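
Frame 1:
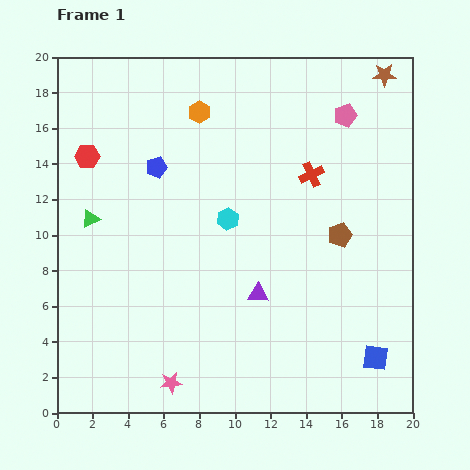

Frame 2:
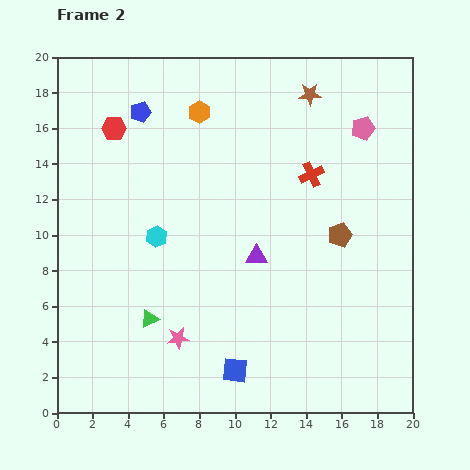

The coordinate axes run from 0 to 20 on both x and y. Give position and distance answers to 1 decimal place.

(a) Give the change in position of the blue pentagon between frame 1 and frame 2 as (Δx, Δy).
(-0.9, 3.1)

The blue pentagon was at (5.6, 13.8) in frame 1 and (4.7, 16.9) in frame 2.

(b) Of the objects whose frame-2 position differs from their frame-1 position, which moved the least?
the pink pentagon

(moved 1.2)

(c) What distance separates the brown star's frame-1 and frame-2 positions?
4.3

The brown star moved from (18.4, 19.0) to (14.2, 17.9), a distance of √(4.2² + 1.1²) ≈ 4.3.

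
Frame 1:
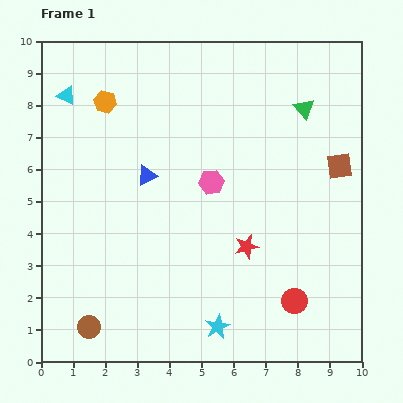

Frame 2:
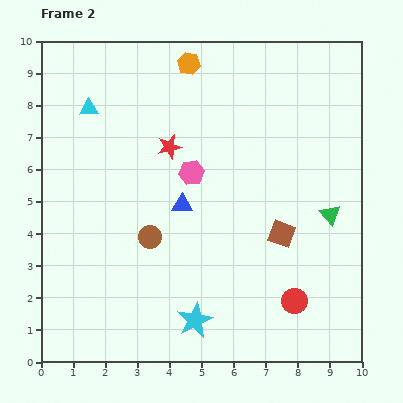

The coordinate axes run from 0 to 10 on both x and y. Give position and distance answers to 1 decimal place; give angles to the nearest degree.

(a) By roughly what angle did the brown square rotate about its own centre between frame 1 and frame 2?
28° clockwise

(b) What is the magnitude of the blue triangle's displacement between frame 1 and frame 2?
1.4

The blue triangle moved from (3.3, 5.8) to (4.4, 4.9), a distance of √(1.1² + 0.9²) ≈ 1.4.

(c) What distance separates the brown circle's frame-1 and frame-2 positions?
3.4

The brown circle moved from (1.5, 1.1) to (3.4, 3.9), a distance of √(1.9² + 2.8²) ≈ 3.4.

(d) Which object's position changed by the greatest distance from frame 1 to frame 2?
the red star

(moved 3.9; next 3.4)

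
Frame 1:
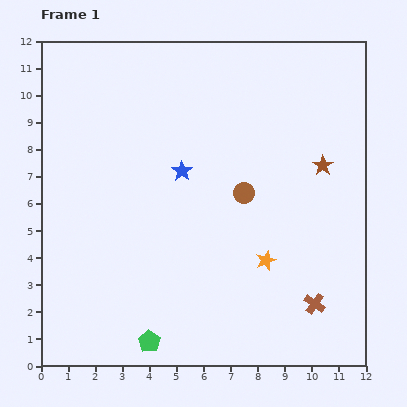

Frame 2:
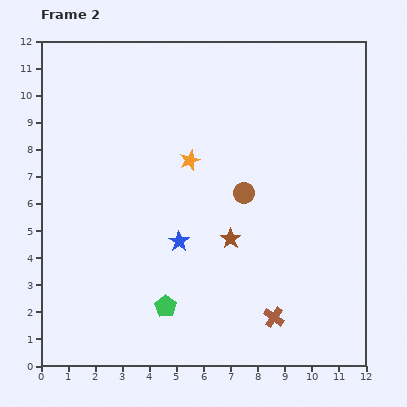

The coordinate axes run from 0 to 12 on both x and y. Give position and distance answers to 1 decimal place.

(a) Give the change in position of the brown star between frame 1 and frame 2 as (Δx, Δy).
(-3.4, -2.7)

The brown star was at (10.4, 7.4) in frame 1 and (7.0, 4.7) in frame 2.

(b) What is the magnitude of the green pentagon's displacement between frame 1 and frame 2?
1.4

The green pentagon moved from (4.0, 0.9) to (4.6, 2.2), a distance of √(0.6² + 1.3²) ≈ 1.4.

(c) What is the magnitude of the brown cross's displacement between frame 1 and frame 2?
1.6

The brown cross moved from (10.1, 2.3) to (8.6, 1.8), a distance of √(1.5² + 0.5²) ≈ 1.6.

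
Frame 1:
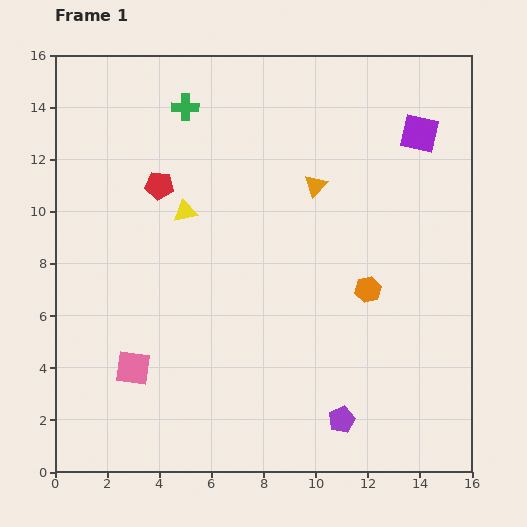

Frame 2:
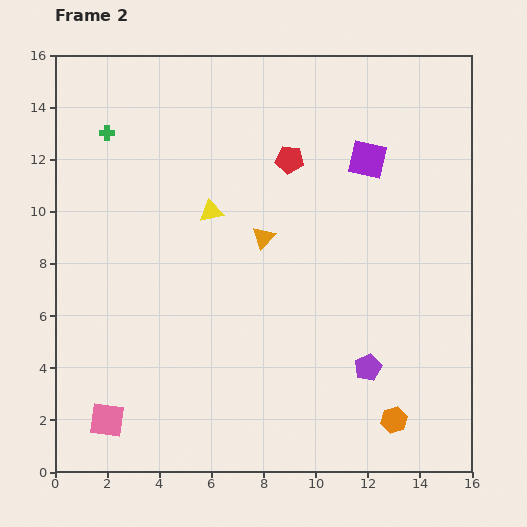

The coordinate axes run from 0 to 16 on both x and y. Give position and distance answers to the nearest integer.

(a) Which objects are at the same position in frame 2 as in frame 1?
none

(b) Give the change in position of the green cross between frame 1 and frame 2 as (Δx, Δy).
(-3, -1)

The green cross was at (5, 14) in frame 1 and (2, 13) in frame 2.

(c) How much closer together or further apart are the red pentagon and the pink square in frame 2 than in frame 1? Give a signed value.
+5

Distance in frame 1: 7. Distance in frame 2: 12.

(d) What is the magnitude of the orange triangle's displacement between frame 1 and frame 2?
3

The orange triangle moved from (10, 11) to (8, 9), a distance of √(2² + 2²) ≈ 3.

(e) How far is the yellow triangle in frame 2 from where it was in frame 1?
1

The yellow triangle moved from (5, 10) to (6, 10), a distance of √(1² + 0²) ≈ 1.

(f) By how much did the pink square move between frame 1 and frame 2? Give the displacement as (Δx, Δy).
(-1, -2)

The pink square was at (3, 4) in frame 1 and (2, 2) in frame 2.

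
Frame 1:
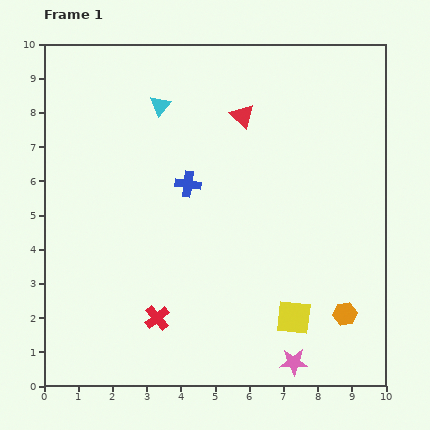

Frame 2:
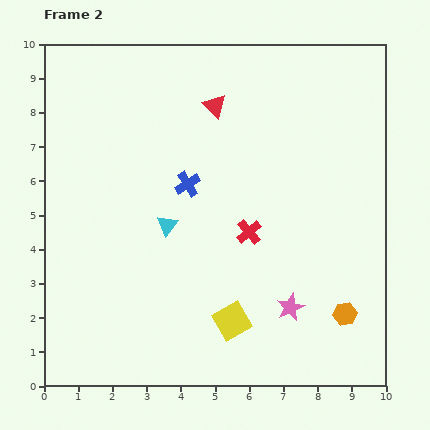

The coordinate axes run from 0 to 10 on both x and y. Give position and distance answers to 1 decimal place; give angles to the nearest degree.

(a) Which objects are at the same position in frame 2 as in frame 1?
the orange hexagon, the blue cross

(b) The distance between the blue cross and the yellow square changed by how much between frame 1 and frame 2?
-0.8

Distance in frame 1: 5.0. Distance in frame 2: 4.2.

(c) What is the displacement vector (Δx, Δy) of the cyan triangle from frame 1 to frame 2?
(0.2, -3.5)

The cyan triangle was at (3.4, 8.2) in frame 1 and (3.6, 4.7) in frame 2.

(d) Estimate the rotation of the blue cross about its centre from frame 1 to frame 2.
39° counter-clockwise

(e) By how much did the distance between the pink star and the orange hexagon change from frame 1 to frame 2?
-0.5

Distance in frame 1: 2.1. Distance in frame 2: 1.6.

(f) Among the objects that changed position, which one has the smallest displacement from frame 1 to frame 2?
the red triangle

(moved 0.9)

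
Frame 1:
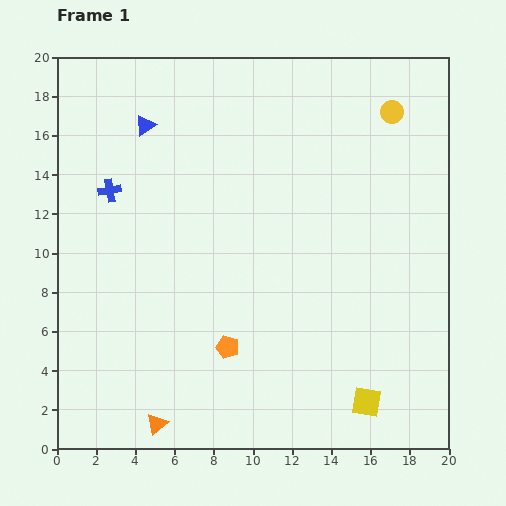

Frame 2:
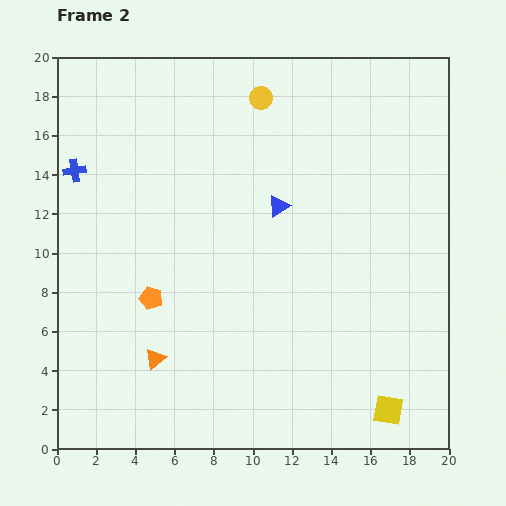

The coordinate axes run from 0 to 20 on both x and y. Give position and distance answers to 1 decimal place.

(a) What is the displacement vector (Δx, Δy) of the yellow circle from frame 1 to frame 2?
(-6.7, 0.7)

The yellow circle was at (17.1, 17.2) in frame 1 and (10.4, 17.9) in frame 2.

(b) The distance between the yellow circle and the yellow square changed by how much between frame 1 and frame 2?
+2.3

Distance in frame 1: 14.9. Distance in frame 2: 17.2.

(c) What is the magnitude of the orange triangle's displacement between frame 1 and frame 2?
3.3

The orange triangle moved from (5.1, 1.3) to (5.0, 4.6), a distance of √(0.1² + 3.3²) ≈ 3.3.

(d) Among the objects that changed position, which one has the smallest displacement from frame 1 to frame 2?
the yellow square

(moved 1.2)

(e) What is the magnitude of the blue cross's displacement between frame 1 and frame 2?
2.1

The blue cross moved from (2.7, 13.2) to (0.9, 14.2), a distance of √(1.8² + 1.0²) ≈ 2.1.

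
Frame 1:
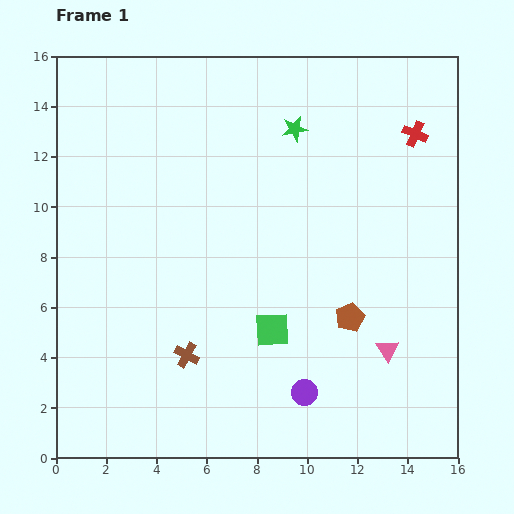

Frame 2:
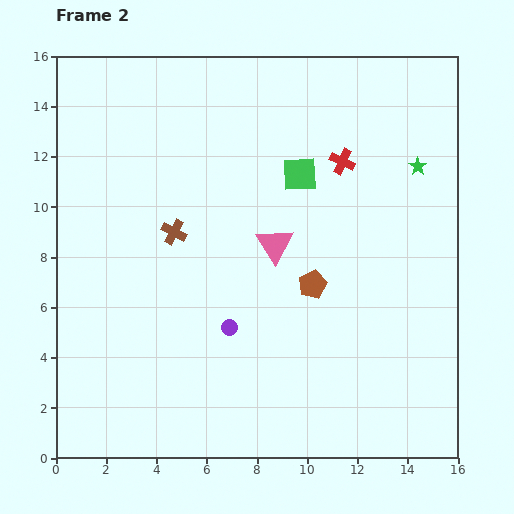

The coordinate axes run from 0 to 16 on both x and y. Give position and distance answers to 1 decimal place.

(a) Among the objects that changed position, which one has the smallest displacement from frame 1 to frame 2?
the brown pentagon

(moved 2.0)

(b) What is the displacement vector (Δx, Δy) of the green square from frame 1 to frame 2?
(1.1, 6.2)

The green square was at (8.6, 5.1) in frame 1 and (9.7, 11.3) in frame 2.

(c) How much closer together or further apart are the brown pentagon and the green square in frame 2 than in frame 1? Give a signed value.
+1.3

Distance in frame 1: 3.1. Distance in frame 2: 4.4.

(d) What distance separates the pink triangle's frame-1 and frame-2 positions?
6.2

The pink triangle moved from (13.2, 4.3) to (8.7, 8.5), a distance of √(4.5² + 4.2²) ≈ 6.2.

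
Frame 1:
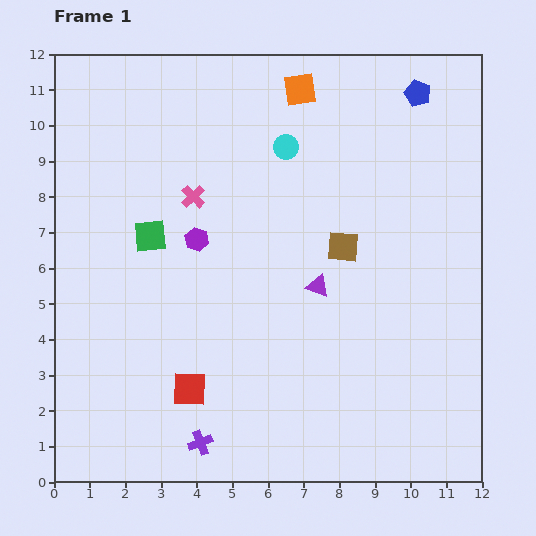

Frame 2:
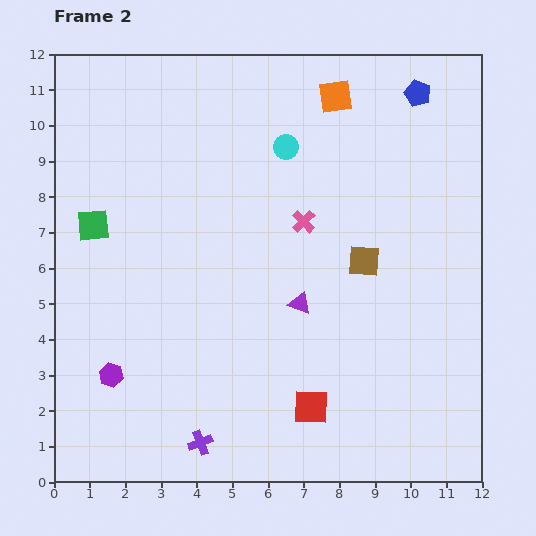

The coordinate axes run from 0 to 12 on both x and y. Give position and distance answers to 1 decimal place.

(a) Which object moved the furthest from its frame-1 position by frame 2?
the purple hexagon

(moved 4.5; next 3.4)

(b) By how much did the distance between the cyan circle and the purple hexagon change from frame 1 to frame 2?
+4.5

Distance in frame 1: 3.6. Distance in frame 2: 8.1.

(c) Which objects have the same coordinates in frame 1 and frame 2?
the blue pentagon, the cyan circle, the purple cross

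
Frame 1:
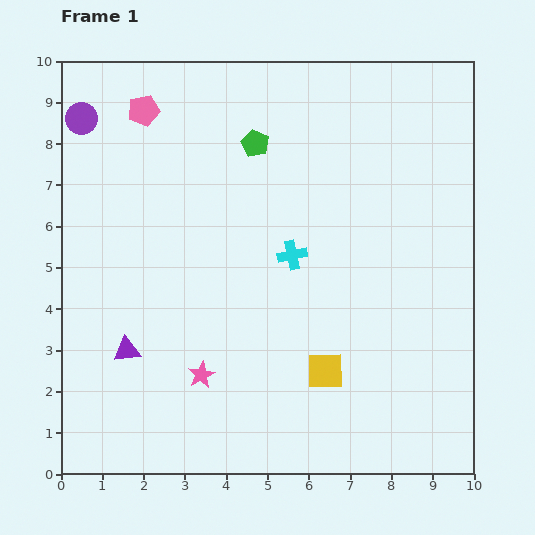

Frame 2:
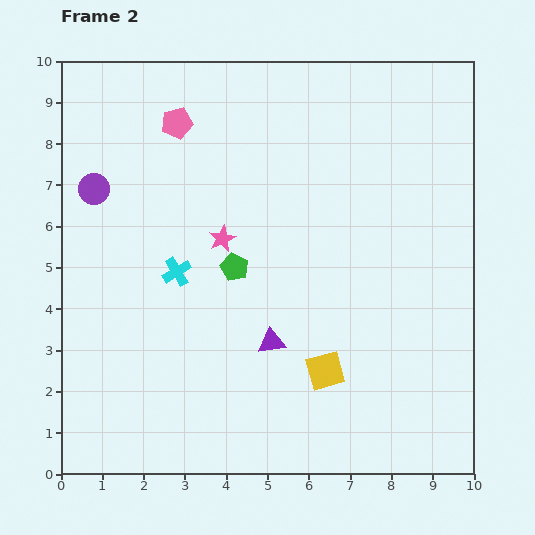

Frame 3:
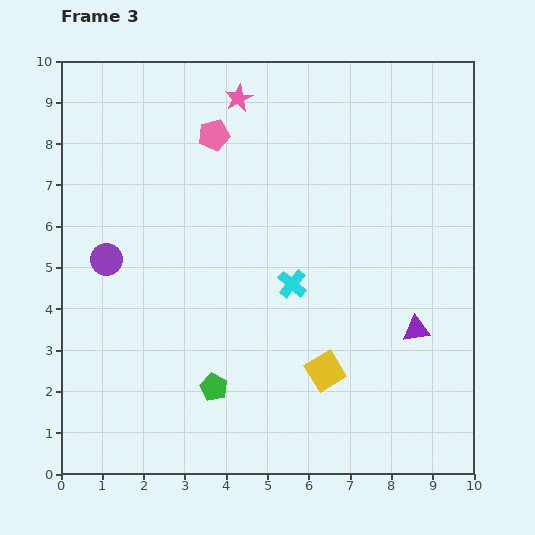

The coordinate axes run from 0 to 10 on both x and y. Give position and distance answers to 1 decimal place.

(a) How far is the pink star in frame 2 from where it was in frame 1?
3.3

The pink star moved from (3.4, 2.4) to (3.9, 5.7), a distance of √(0.5² + 3.3²) ≈ 3.3.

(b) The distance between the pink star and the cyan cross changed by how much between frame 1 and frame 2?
-2.2

Distance in frame 1: 3.6. Distance in frame 2: 1.4.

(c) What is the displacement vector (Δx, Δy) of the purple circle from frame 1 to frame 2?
(0.3, -1.7)

The purple circle was at (0.5, 8.6) in frame 1 and (0.8, 6.9) in frame 2.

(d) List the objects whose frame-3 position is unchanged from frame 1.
the yellow square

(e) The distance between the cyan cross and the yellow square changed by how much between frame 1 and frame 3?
-0.7

Distance in frame 1: 2.9. Distance in frame 3: 2.2.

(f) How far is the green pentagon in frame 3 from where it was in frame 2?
2.9

The green pentagon moved from (4.2, 5.0) to (3.7, 2.1), a distance of √(0.5² + 2.9²) ≈ 2.9.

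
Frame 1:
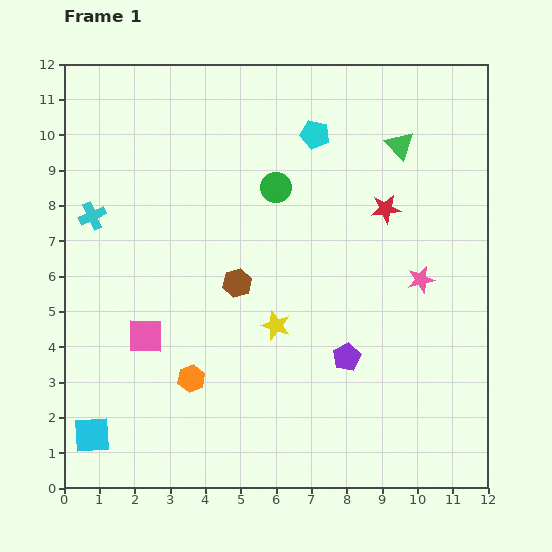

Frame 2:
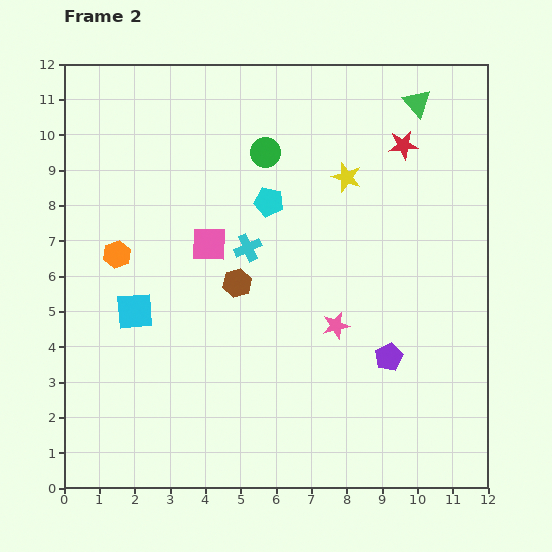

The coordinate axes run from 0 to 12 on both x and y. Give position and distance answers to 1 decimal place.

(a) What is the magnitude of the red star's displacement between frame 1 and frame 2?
1.9

The red star moved from (9.1, 7.9) to (9.6, 9.7), a distance of √(0.5² + 1.8²) ≈ 1.9.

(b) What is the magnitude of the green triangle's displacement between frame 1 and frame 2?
1.3

The green triangle moved from (9.5, 9.7) to (10.0, 10.9), a distance of √(0.5² + 1.2²) ≈ 1.3.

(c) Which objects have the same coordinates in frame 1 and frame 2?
the brown hexagon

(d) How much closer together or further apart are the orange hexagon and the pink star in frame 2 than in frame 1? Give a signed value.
-0.6

Distance in frame 1: 7.1. Distance in frame 2: 6.5.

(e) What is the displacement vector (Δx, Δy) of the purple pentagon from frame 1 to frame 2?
(1.2, 0.0)

The purple pentagon was at (8.0, 3.7) in frame 1 and (9.2, 3.7) in frame 2.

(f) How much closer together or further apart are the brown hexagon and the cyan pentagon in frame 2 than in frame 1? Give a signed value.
-2.2

Distance in frame 1: 4.7. Distance in frame 2: 2.5.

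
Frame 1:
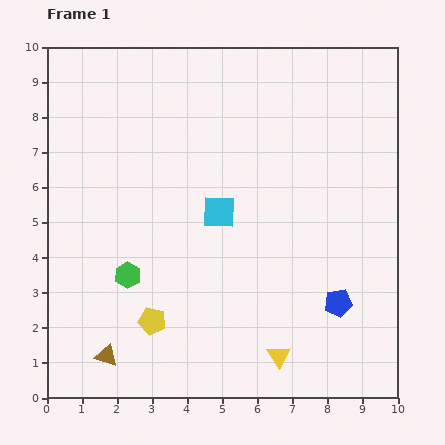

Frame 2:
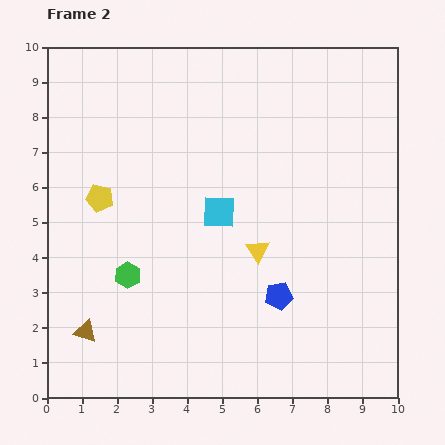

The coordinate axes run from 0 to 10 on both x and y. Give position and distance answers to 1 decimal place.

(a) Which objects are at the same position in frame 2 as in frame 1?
the cyan square, the green hexagon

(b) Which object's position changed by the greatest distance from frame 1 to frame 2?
the yellow pentagon

(moved 3.8; next 3.1)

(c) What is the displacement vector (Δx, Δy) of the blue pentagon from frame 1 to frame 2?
(-1.7, 0.2)

The blue pentagon was at (8.3, 2.7) in frame 1 and (6.6, 2.9) in frame 2.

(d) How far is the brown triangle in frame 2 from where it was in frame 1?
0.9

The brown triangle moved from (1.7, 1.2) to (1.1, 1.9), a distance of √(0.6² + 0.7²) ≈ 0.9.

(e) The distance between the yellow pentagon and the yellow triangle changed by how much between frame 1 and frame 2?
+1.0

Distance in frame 1: 3.7. Distance in frame 2: 4.7.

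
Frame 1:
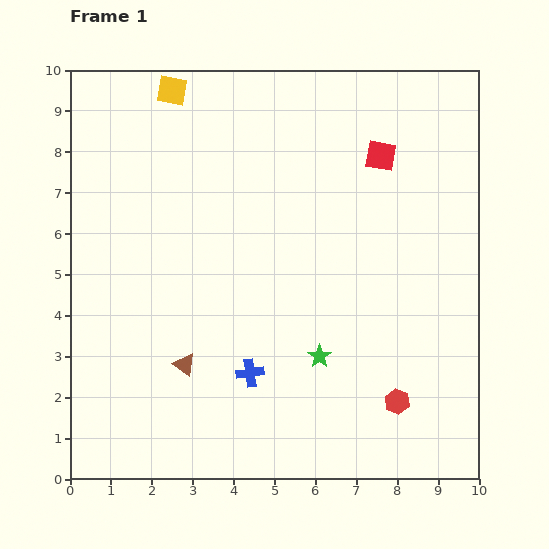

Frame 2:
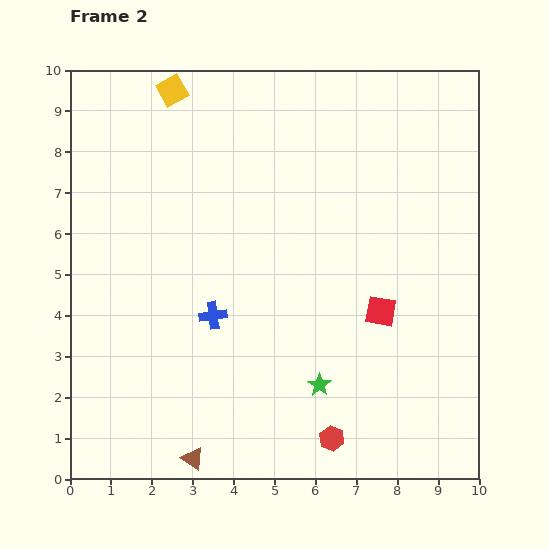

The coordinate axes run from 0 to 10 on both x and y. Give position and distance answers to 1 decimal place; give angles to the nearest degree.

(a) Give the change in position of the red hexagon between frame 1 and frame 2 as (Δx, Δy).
(-1.6, -0.9)

The red hexagon was at (8.0, 1.9) in frame 1 and (6.4, 1.0) in frame 2.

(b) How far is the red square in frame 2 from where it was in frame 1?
3.8

The red square moved from (7.6, 7.9) to (7.6, 4.1), a distance of √(0.0² + 3.8²) ≈ 3.8.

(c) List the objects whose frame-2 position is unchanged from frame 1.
the yellow square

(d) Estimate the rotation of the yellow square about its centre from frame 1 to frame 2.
40° counter-clockwise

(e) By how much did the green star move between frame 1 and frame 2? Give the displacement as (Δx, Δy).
(0.0, -0.7)

The green star was at (6.1, 3.0) in frame 1 and (6.1, 2.3) in frame 2.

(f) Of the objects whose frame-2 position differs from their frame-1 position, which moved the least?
the green star

(moved 0.7)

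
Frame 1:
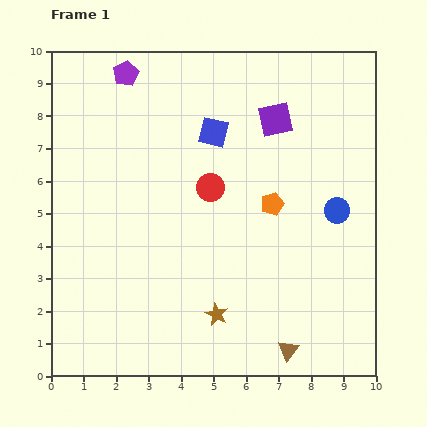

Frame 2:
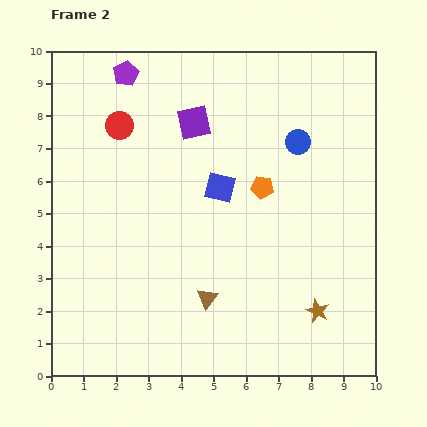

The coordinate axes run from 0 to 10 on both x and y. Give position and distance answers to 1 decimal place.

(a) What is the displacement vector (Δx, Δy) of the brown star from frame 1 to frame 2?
(3.1, 0.1)

The brown star was at (5.1, 1.9) in frame 1 and (8.2, 2.0) in frame 2.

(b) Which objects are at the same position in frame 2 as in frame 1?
the purple pentagon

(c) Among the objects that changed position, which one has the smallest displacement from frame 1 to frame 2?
the orange pentagon

(moved 0.6)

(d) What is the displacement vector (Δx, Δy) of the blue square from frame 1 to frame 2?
(0.2, -1.7)

The blue square was at (5.0, 7.5) in frame 1 and (5.2, 5.8) in frame 2.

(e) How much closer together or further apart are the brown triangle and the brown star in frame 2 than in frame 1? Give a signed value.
+0.9

Distance in frame 1: 2.5. Distance in frame 2: 3.4.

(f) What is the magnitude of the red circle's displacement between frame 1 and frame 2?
3.4

The red circle moved from (4.9, 5.8) to (2.1, 7.7), a distance of √(2.8² + 1.9²) ≈ 3.4.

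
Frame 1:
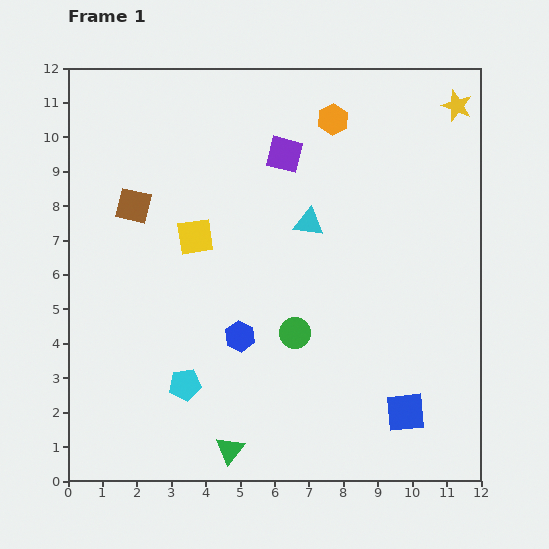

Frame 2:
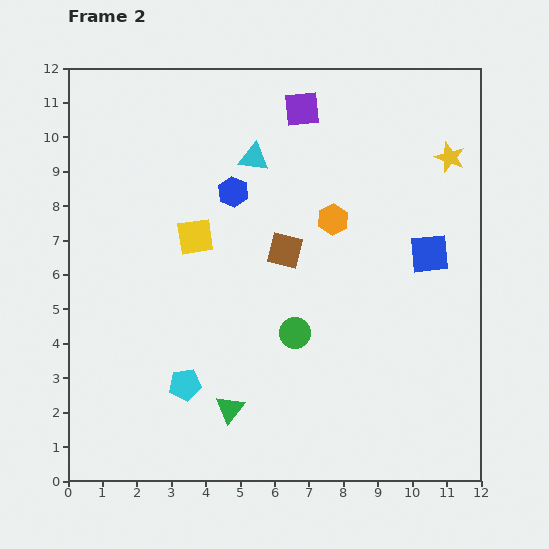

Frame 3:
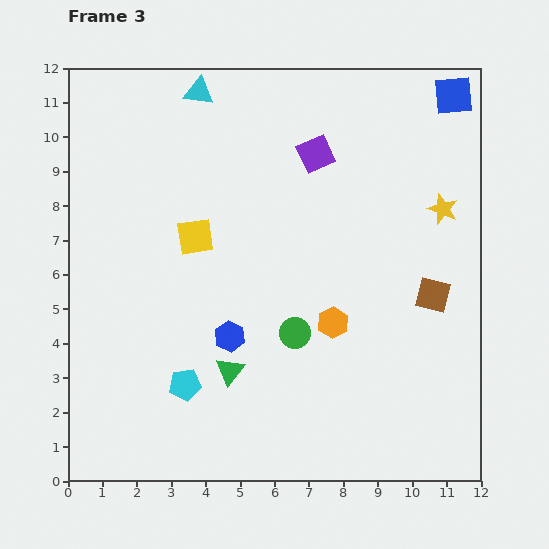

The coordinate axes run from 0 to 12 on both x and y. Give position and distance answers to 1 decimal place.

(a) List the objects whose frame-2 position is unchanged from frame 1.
the green circle, the yellow square, the cyan pentagon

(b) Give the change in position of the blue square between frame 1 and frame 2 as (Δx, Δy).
(0.7, 4.6)

The blue square was at (9.8, 2.0) in frame 1 and (10.5, 6.6) in frame 2.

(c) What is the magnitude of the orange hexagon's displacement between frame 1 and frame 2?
2.9

The orange hexagon moved from (7.7, 10.5) to (7.7, 7.6), a distance of √(0.0² + 2.9²) ≈ 2.9.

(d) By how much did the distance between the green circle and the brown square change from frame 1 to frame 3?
-1.9

Distance in frame 1: 6.0. Distance in frame 3: 4.1.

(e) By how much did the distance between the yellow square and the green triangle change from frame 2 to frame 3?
-1.1

Distance in frame 2: 5.1. Distance in frame 3: 4.0.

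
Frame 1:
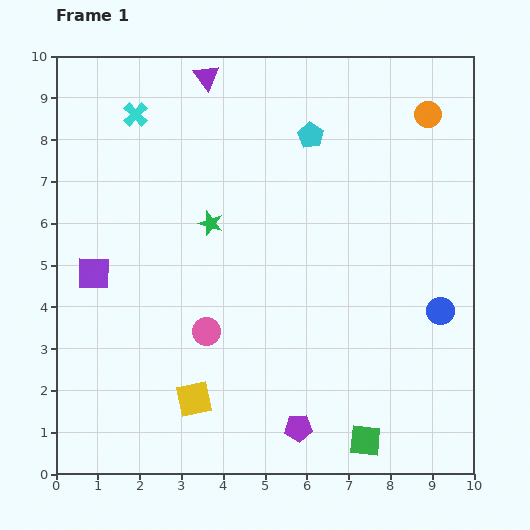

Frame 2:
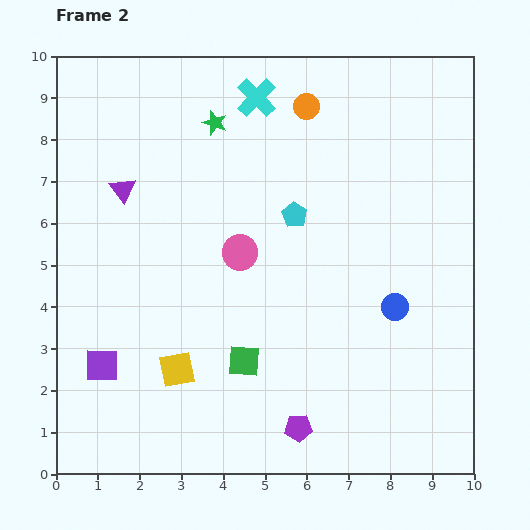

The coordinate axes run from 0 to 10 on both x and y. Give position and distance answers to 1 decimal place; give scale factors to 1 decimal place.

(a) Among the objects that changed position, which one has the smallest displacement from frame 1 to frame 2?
the yellow square

(moved 0.8)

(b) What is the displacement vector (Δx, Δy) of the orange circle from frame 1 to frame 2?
(-2.9, 0.2)

The orange circle was at (8.9, 8.6) in frame 1 and (6.0, 8.8) in frame 2.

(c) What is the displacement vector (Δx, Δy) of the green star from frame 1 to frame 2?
(0.1, 2.4)

The green star was at (3.7, 6.0) in frame 1 and (3.8, 8.4) in frame 2.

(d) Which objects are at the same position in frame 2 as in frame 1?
the purple pentagon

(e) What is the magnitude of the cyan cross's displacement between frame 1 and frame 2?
2.9

The cyan cross moved from (1.9, 8.6) to (4.8, 9.0), a distance of √(2.9² + 0.4²) ≈ 2.9.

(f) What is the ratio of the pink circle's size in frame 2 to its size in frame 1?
1.3×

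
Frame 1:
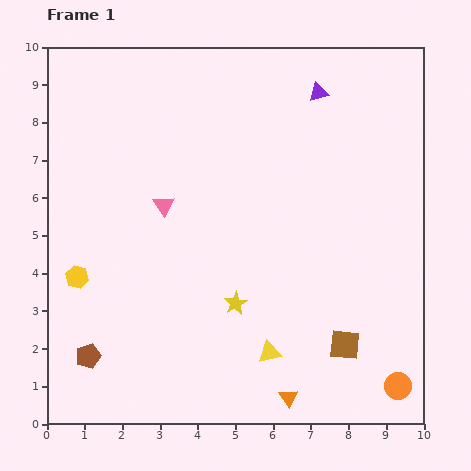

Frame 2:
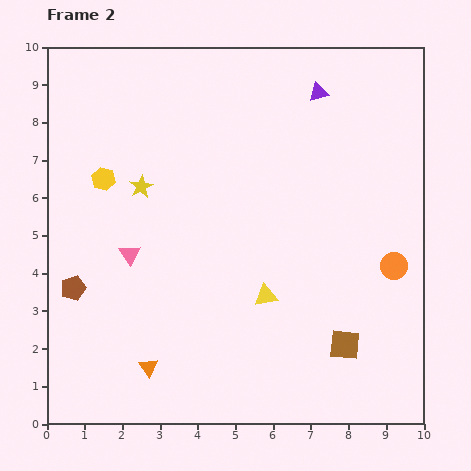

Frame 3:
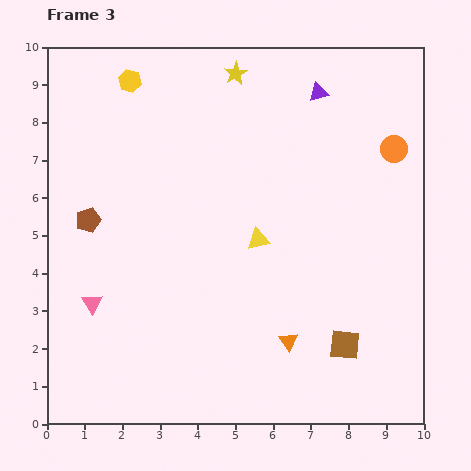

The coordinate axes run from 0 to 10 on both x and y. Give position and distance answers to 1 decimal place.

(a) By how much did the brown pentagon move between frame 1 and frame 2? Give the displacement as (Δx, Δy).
(-0.4, 1.8)

The brown pentagon was at (1.1, 1.8) in frame 1 and (0.7, 3.6) in frame 2.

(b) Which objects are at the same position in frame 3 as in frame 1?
the brown square, the purple triangle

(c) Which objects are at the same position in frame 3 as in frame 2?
the brown square, the purple triangle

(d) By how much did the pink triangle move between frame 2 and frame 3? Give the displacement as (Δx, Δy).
(-1.0, -1.3)

The pink triangle was at (2.2, 4.5) in frame 2 and (1.2, 3.2) in frame 3.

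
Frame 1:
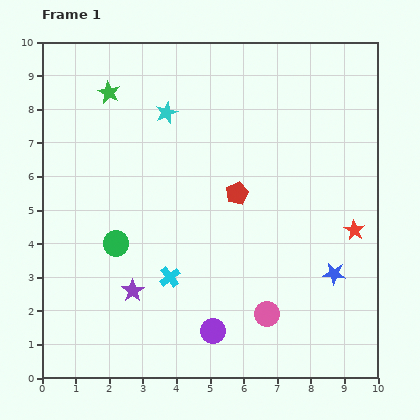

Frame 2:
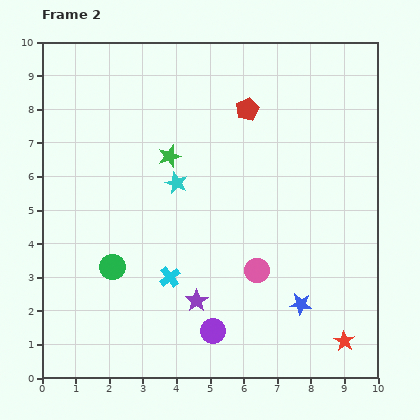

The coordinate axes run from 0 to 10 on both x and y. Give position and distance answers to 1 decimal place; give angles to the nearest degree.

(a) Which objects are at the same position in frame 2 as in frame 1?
the purple circle, the cyan cross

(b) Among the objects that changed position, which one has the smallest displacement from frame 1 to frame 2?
the green circle

(moved 0.7)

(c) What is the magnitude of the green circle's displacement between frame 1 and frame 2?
0.7

The green circle moved from (2.2, 4.0) to (2.1, 3.3), a distance of √(0.1² + 0.7²) ≈ 0.7.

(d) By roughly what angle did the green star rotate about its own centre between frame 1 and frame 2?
27° clockwise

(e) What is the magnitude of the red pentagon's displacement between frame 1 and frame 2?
2.5

The red pentagon moved from (5.8, 5.5) to (6.1, 8.0), a distance of √(0.3² + 2.5²) ≈ 2.5.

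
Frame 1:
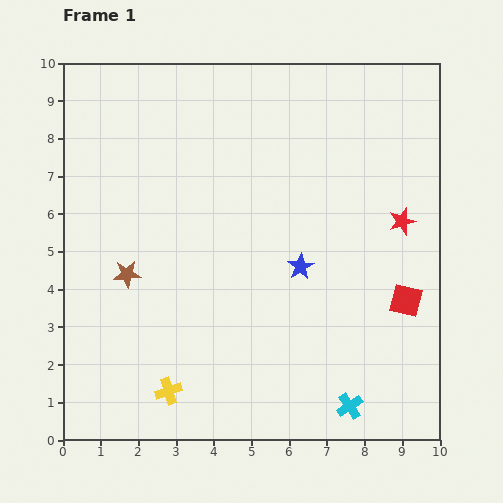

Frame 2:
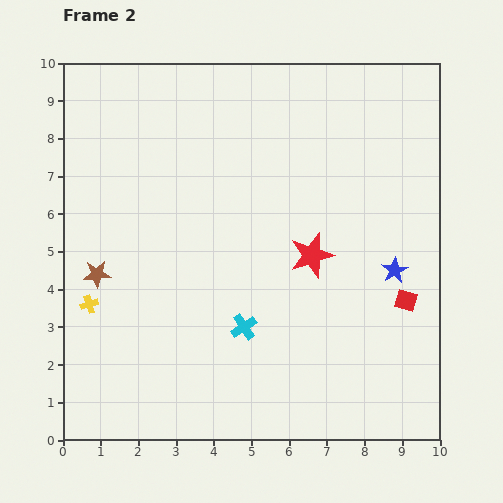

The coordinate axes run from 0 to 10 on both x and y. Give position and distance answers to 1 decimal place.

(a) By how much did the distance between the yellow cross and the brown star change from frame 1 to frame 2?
-2.5

Distance in frame 1: 3.3. Distance in frame 2: 0.8.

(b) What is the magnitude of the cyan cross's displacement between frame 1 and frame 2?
3.5

The cyan cross moved from (7.6, 0.9) to (4.8, 3.0), a distance of √(2.8² + 2.1²) ≈ 3.5.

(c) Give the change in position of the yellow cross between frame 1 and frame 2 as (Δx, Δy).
(-2.1, 2.3)

The yellow cross was at (2.8, 1.3) in frame 1 and (0.7, 3.6) in frame 2.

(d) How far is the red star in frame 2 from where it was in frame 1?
2.6

The red star moved from (9.0, 5.8) to (6.6, 4.9), a distance of √(2.4² + 0.9²) ≈ 2.6.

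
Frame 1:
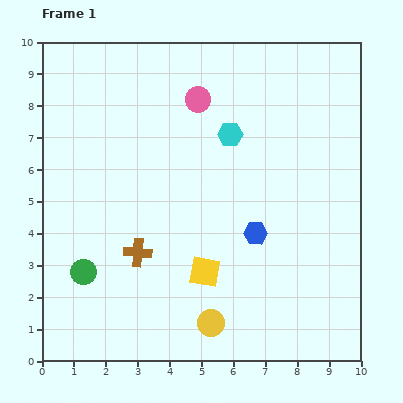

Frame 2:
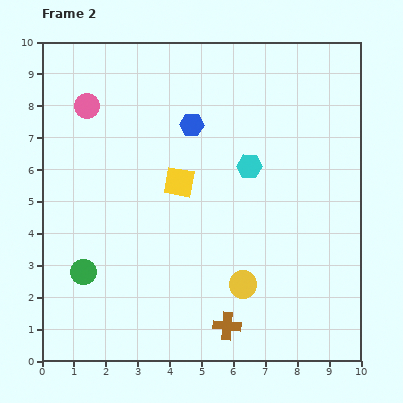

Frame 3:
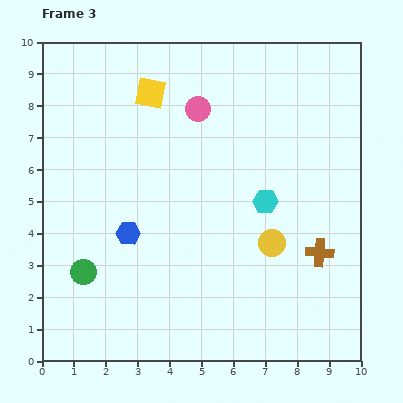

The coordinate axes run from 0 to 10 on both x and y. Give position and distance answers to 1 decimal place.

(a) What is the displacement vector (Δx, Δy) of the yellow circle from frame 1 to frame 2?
(1.0, 1.2)

The yellow circle was at (5.3, 1.2) in frame 1 and (6.3, 2.4) in frame 2.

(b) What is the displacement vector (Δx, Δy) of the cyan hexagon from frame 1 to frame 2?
(0.6, -1.0)

The cyan hexagon was at (5.9, 7.1) in frame 1 and (6.5, 6.1) in frame 2.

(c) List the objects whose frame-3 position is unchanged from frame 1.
the green circle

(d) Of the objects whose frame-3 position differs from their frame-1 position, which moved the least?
the pink circle

(moved 0.3)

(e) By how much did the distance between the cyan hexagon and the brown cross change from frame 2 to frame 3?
-2.7

Distance in frame 2: 5.0. Distance in frame 3: 2.3.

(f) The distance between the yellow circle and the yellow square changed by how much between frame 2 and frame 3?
+2.2

Distance in frame 2: 3.8. Distance in frame 3: 6.0.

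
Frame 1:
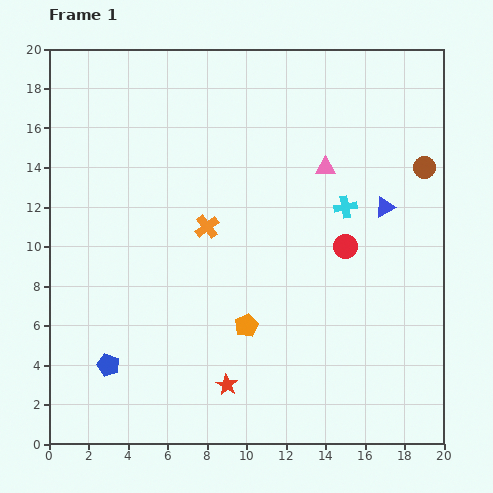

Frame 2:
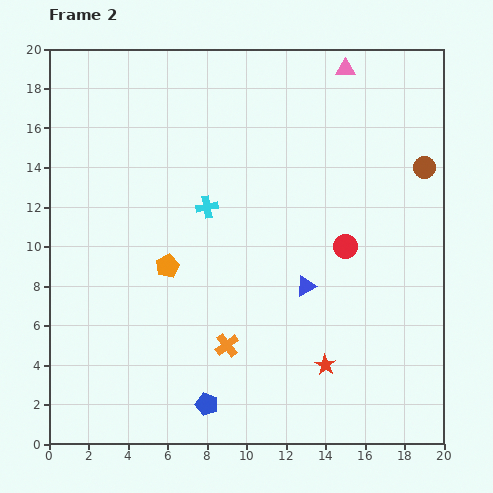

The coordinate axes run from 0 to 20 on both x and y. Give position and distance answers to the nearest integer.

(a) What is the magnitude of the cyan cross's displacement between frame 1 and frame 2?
7

The cyan cross moved from (15, 12) to (8, 12), a distance of √(7² + 0²) ≈ 7.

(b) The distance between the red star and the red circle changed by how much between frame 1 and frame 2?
-3

Distance in frame 1: 9. Distance in frame 2: 6.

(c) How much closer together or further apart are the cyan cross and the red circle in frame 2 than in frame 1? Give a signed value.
+5

Distance in frame 1: 2. Distance in frame 2: 7.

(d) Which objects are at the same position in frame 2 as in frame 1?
the brown circle, the red circle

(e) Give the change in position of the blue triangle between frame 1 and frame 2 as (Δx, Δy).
(-4, -4)

The blue triangle was at (17, 12) in frame 1 and (13, 8) in frame 2.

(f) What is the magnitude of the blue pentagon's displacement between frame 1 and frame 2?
5

The blue pentagon moved from (3, 4) to (8, 2), a distance of √(5² + 2²) ≈ 5.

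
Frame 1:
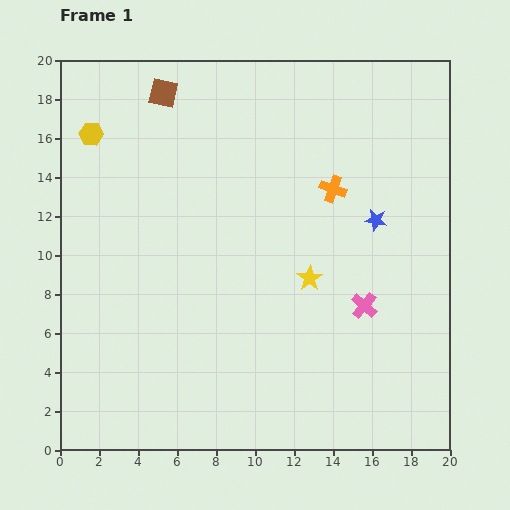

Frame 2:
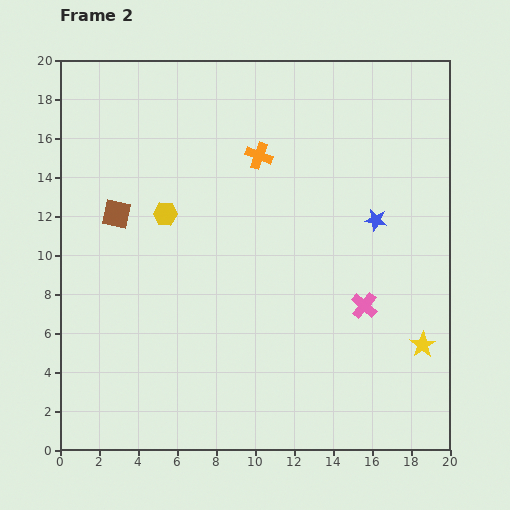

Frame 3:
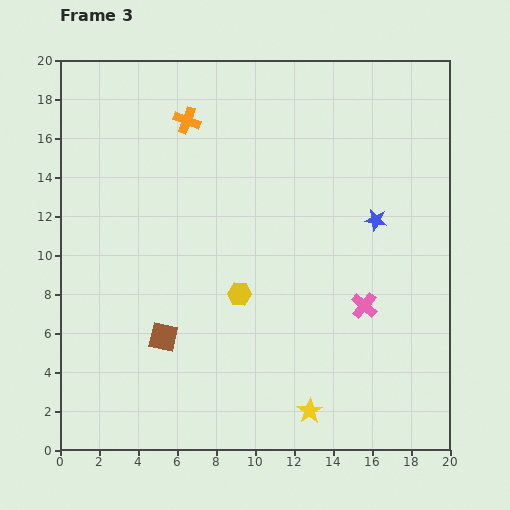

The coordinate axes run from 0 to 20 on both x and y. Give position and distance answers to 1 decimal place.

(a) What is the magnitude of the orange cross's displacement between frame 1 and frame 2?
4.2

The orange cross moved from (14.0, 13.4) to (10.2, 15.1), a distance of √(3.8² + 1.7²) ≈ 4.2.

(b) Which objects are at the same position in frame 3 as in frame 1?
the blue star, the pink cross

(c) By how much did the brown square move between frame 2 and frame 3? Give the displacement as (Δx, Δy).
(2.4, -6.3)

The brown square was at (2.9, 12.1) in frame 2 and (5.3, 5.8) in frame 3.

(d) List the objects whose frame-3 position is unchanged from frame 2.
the blue star, the pink cross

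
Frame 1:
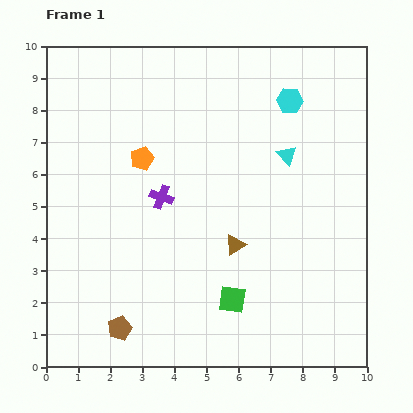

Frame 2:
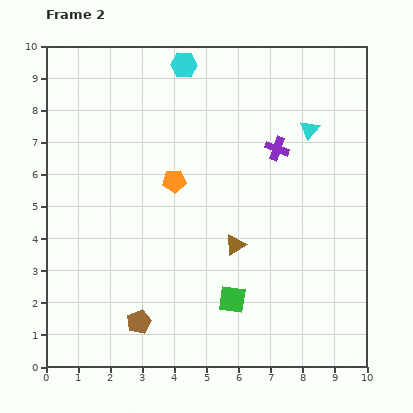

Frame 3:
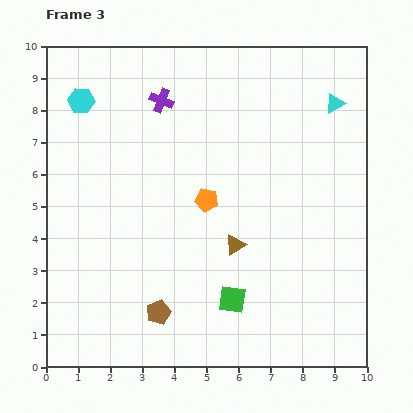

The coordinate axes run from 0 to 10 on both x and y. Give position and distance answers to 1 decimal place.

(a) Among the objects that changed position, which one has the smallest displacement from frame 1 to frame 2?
the brown pentagon

(moved 0.6)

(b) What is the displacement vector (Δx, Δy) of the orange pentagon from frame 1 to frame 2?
(1.0, -0.7)

The orange pentagon was at (3.0, 6.5) in frame 1 and (4.0, 5.8) in frame 2.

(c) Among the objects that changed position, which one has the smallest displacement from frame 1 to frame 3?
the brown pentagon

(moved 1.3)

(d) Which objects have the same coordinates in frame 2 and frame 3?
the brown triangle, the green square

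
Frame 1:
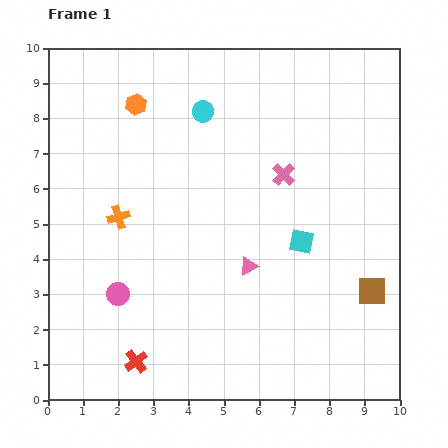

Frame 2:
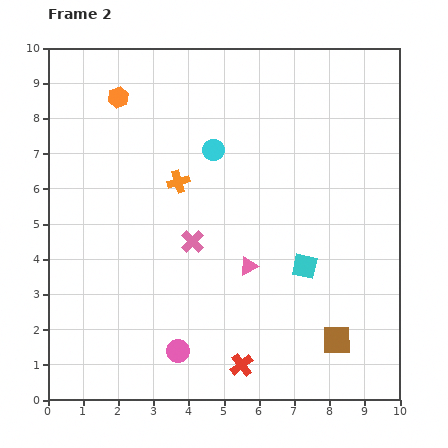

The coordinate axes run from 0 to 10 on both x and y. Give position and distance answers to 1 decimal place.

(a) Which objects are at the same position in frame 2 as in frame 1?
the pink triangle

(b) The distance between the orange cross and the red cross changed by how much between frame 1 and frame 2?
+1.4

Distance in frame 1: 4.1. Distance in frame 2: 5.5.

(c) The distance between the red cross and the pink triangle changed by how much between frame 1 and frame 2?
-1.4

Distance in frame 1: 4.2. Distance in frame 2: 2.8.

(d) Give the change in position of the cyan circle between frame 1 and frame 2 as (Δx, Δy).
(0.3, -1.1)

The cyan circle was at (4.4, 8.2) in frame 1 and (4.7, 7.1) in frame 2.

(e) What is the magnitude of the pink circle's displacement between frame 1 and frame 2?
2.3

The pink circle moved from (2.0, 3.0) to (3.7, 1.4), a distance of √(1.7² + 1.6²) ≈ 2.3.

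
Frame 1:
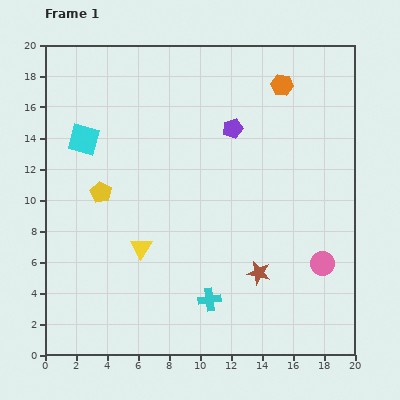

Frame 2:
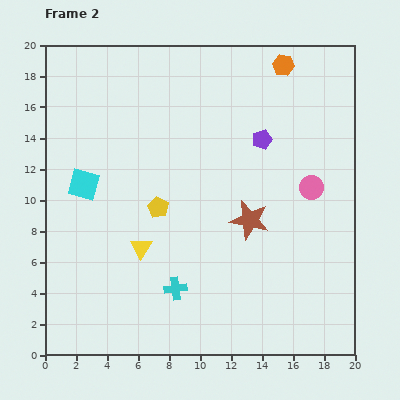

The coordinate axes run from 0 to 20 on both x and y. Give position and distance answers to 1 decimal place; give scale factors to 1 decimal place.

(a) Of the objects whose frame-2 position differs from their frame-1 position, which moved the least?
the orange hexagon

(moved 1.3)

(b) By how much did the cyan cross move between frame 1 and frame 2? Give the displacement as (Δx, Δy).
(-2.2, 0.7)

The cyan cross was at (10.6, 3.6) in frame 1 and (8.4, 4.3) in frame 2.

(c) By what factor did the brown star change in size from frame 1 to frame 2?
1.7×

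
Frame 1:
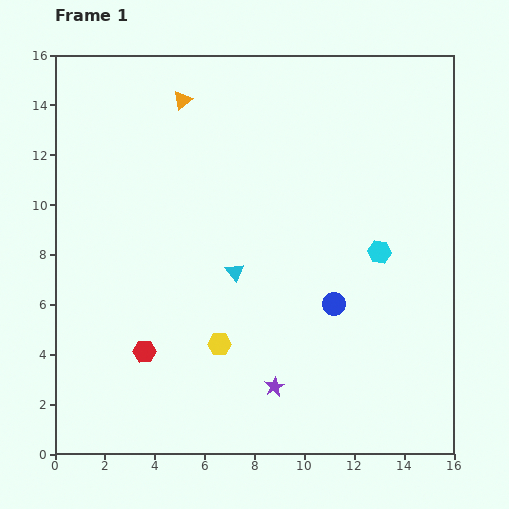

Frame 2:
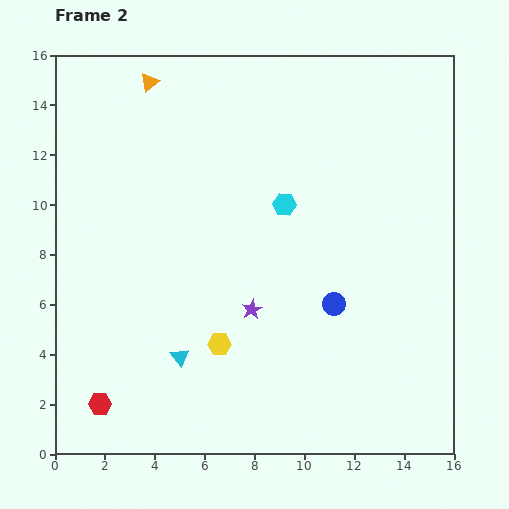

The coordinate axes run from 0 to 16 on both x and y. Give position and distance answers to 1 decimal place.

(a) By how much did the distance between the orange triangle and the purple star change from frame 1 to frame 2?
-2.1

Distance in frame 1: 12.1. Distance in frame 2: 10.0.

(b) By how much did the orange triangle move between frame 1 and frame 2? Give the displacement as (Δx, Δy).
(-1.3, 0.7)

The orange triangle was at (5.1, 14.2) in frame 1 and (3.8, 14.9) in frame 2.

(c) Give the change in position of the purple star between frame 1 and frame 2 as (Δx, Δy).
(-0.9, 3.1)

The purple star was at (8.8, 2.7) in frame 1 and (7.9, 5.8) in frame 2.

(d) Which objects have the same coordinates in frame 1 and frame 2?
the blue circle, the yellow hexagon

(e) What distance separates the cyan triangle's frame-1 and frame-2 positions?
4.0

The cyan triangle moved from (7.2, 7.3) to (5.0, 3.9), a distance of √(2.2² + 3.4²) ≈ 4.0.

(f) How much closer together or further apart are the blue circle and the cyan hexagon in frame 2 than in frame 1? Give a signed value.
+1.7

Distance in frame 1: 2.8. Distance in frame 2: 4.5.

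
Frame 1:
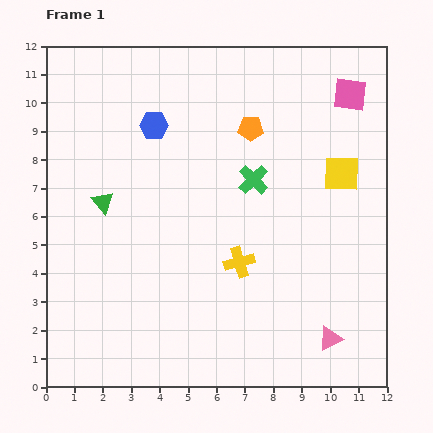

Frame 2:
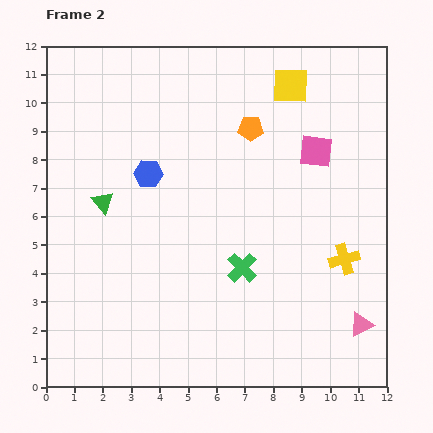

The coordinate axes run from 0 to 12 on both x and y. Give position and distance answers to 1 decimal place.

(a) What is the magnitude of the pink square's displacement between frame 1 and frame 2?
2.3

The pink square moved from (10.7, 10.3) to (9.5, 8.3), a distance of √(1.2² + 2.0²) ≈ 2.3.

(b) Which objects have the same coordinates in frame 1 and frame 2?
the green triangle, the orange pentagon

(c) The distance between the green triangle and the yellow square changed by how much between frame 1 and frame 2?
-0.7

Distance in frame 1: 8.5. Distance in frame 2: 7.8.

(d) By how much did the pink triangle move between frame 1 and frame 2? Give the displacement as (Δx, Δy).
(1.1, 0.5)

The pink triangle was at (10.0, 1.7) in frame 1 and (11.1, 2.2) in frame 2.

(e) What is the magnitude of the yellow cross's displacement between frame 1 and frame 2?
3.7

The yellow cross moved from (6.8, 4.4) to (10.5, 4.5), a distance of √(3.7² + 0.1²) ≈ 3.7.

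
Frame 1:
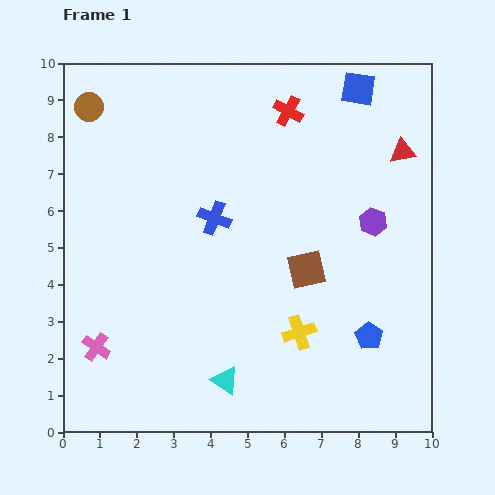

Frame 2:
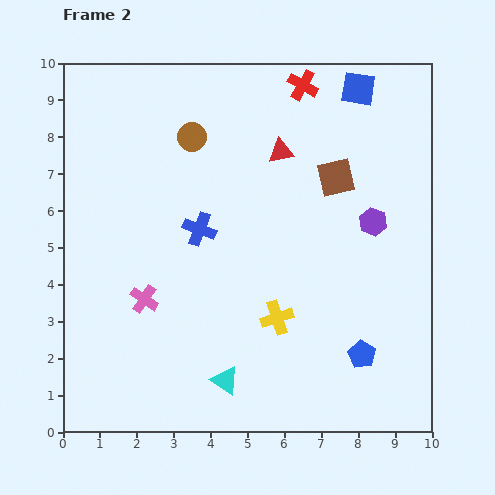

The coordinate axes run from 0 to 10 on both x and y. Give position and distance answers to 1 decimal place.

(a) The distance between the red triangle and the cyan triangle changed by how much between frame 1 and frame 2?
-1.4

Distance in frame 1: 7.8. Distance in frame 2: 6.4.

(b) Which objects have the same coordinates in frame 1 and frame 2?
the purple hexagon, the cyan triangle, the blue square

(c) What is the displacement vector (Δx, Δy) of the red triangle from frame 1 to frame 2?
(-3.3, 0.0)

The red triangle was at (9.2, 7.6) in frame 1 and (5.9, 7.6) in frame 2.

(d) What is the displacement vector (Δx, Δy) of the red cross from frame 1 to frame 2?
(0.4, 0.7)

The red cross was at (6.1, 8.7) in frame 1 and (6.5, 9.4) in frame 2.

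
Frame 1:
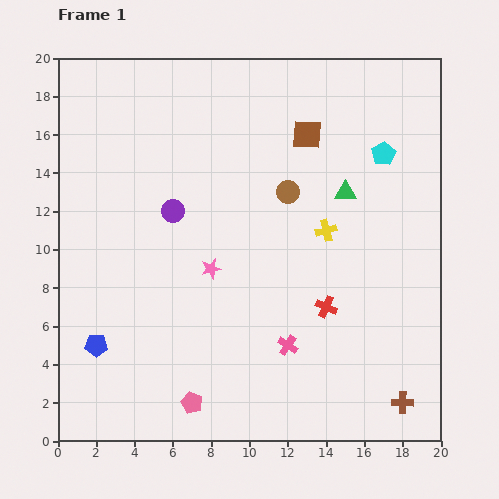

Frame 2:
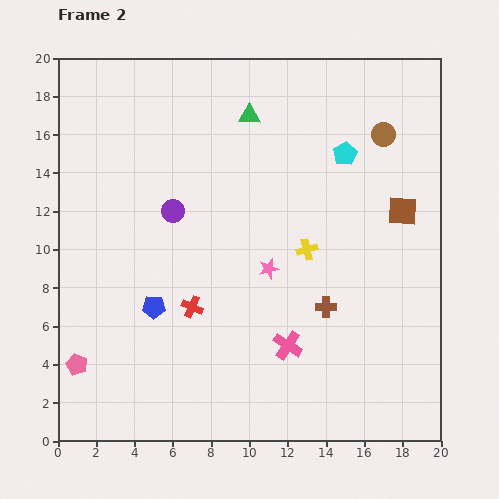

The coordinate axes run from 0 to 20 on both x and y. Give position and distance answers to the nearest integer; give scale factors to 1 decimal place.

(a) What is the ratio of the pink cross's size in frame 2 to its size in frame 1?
1.4×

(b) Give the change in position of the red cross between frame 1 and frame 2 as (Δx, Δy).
(-7, 0)

The red cross was at (14, 7) in frame 1 and (7, 7) in frame 2.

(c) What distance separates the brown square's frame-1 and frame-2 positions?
6

The brown square moved from (13, 16) to (18, 12), a distance of √(5² + 4²) ≈ 6.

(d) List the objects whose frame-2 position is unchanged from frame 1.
the pink cross, the purple circle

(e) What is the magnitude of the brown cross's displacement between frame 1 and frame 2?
6

The brown cross moved from (18, 2) to (14, 7), a distance of √(4² + 5²) ≈ 6.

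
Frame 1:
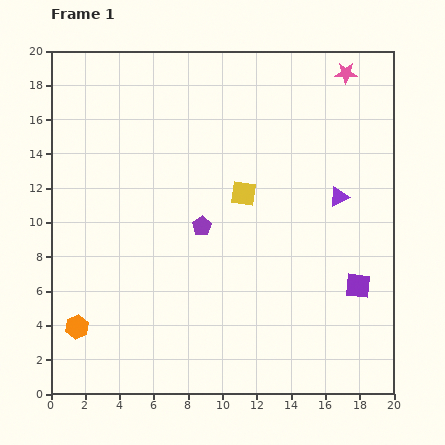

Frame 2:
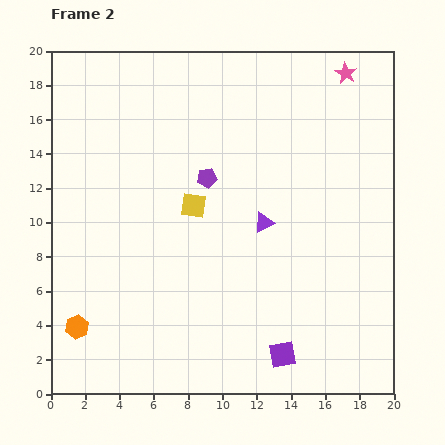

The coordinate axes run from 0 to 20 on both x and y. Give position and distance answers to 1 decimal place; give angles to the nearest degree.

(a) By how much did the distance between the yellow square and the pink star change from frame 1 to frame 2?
+2.6

Distance in frame 1: 9.2. Distance in frame 2: 11.8.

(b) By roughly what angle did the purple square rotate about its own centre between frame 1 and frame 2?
17° counter-clockwise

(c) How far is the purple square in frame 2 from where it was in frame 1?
5.9

The purple square moved from (17.9, 6.3) to (13.5, 2.3), a distance of √(4.4² + 4.0²) ≈ 5.9.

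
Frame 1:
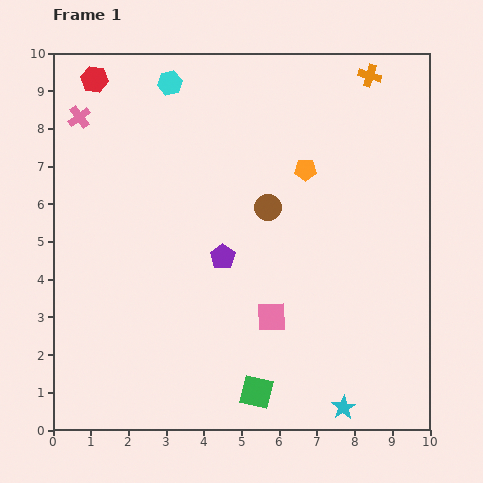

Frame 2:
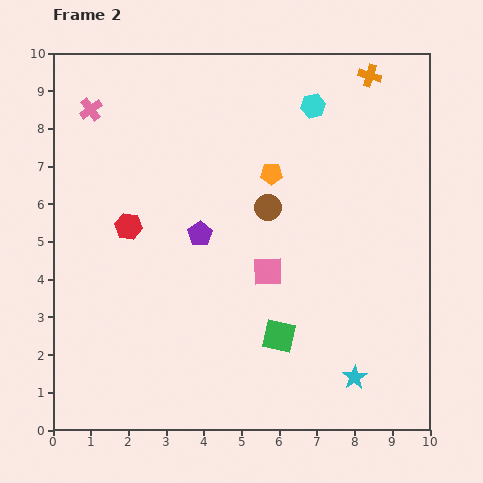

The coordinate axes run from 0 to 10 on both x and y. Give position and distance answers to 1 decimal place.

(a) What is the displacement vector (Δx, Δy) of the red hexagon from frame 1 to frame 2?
(0.9, -3.9)

The red hexagon was at (1.1, 9.3) in frame 1 and (2.0, 5.4) in frame 2.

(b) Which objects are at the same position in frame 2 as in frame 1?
the orange cross, the brown circle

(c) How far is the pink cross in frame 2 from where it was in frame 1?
0.4

The pink cross moved from (0.7, 8.3) to (1.0, 8.5), a distance of √(0.3² + 0.2²) ≈ 0.4.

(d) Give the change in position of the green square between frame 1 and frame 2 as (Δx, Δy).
(0.6, 1.5)

The green square was at (5.4, 1.0) in frame 1 and (6.0, 2.5) in frame 2.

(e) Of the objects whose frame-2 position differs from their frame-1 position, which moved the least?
the pink cross

(moved 0.4)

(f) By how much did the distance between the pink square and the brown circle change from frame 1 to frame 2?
-1.2

Distance in frame 1: 2.9. Distance in frame 2: 1.7.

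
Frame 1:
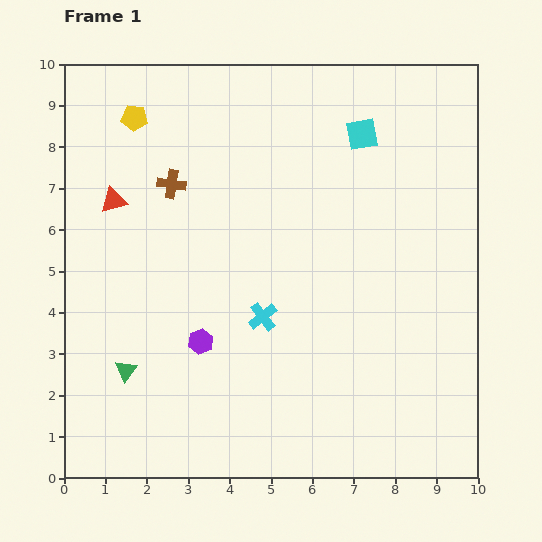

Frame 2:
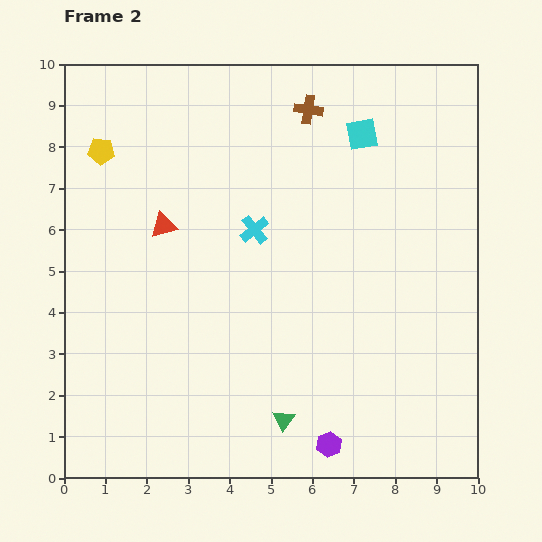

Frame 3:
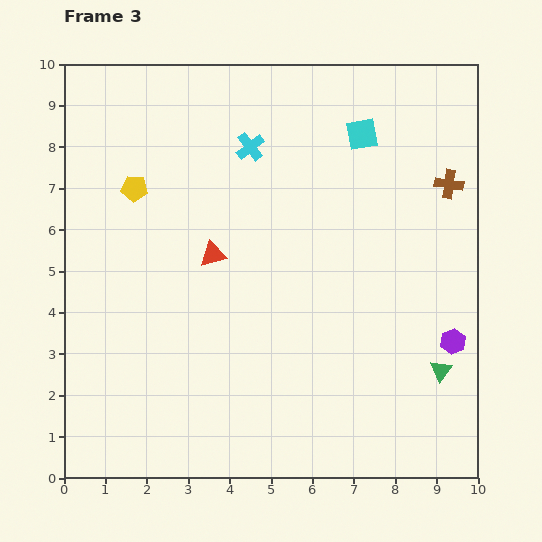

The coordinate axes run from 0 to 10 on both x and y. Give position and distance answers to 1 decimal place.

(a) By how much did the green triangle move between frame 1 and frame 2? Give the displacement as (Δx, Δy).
(3.8, -1.2)

The green triangle was at (1.5, 2.6) in frame 1 and (5.3, 1.4) in frame 2.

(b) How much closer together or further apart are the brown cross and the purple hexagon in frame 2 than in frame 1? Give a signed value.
+4.2

Distance in frame 1: 3.9. Distance in frame 2: 8.1.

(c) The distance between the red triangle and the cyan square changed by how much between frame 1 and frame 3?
-1.6

Distance in frame 1: 6.2. Distance in frame 3: 4.6.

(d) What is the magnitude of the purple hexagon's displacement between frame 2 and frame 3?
3.9

The purple hexagon moved from (6.4, 0.8) to (9.4, 3.3), a distance of √(3.0² + 2.5²) ≈ 3.9.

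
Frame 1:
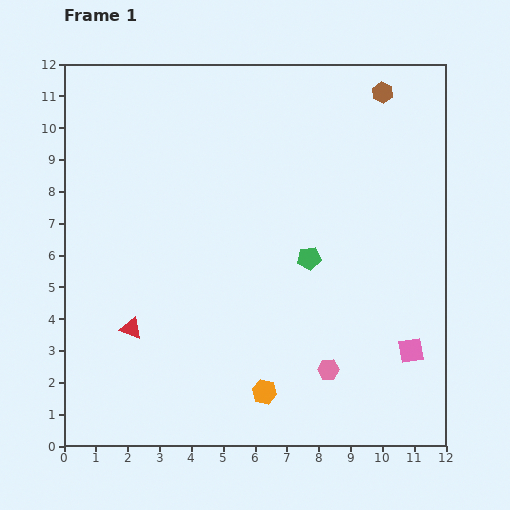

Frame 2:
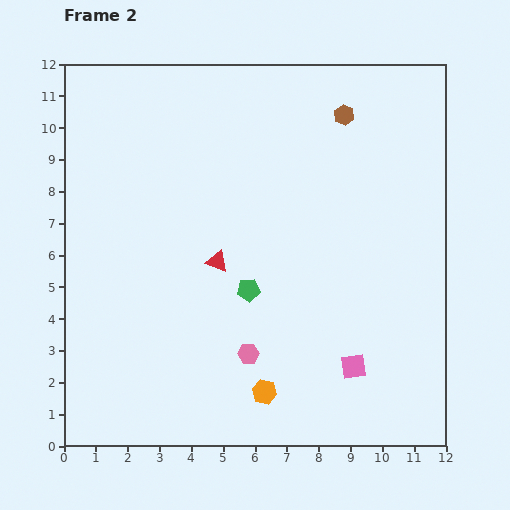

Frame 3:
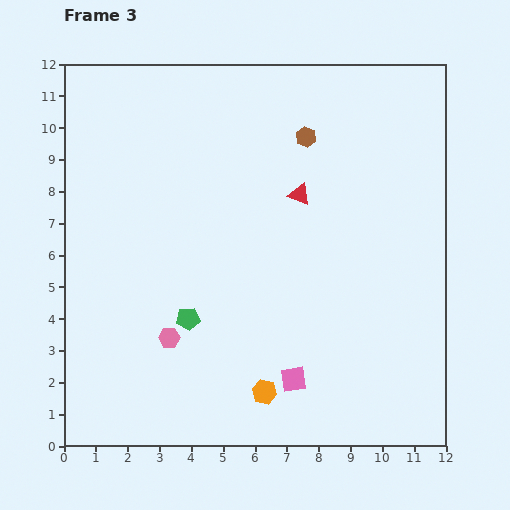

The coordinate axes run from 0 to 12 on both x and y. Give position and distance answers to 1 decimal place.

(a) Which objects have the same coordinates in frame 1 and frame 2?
the orange hexagon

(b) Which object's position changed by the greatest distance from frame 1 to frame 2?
the red triangle

(moved 3.4; next 2.5)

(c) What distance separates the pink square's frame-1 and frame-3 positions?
3.8

The pink square moved from (10.9, 3.0) to (7.2, 2.1), a distance of √(3.7² + 0.9²) ≈ 3.8.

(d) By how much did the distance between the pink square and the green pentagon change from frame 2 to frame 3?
-0.3

Distance in frame 2: 4.1. Distance in frame 3: 3.8.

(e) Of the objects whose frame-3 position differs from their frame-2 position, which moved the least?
the brown hexagon

(moved 1.4)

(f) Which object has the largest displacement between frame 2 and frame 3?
the red triangle

(moved 3.3; next 2.5)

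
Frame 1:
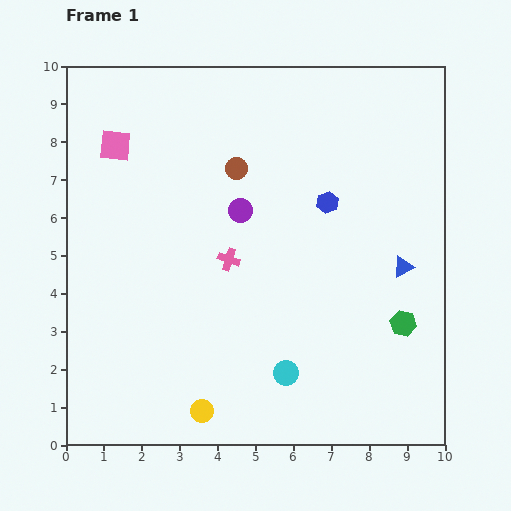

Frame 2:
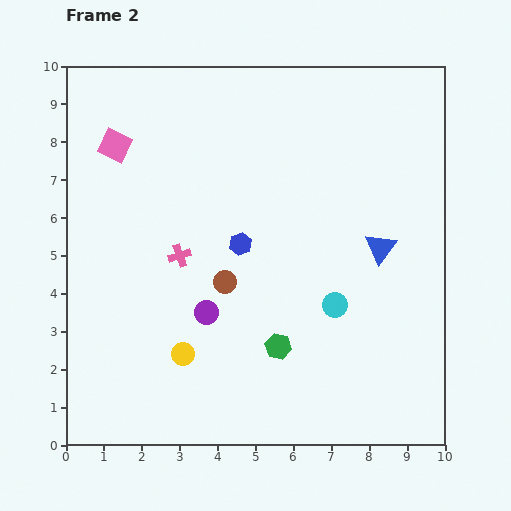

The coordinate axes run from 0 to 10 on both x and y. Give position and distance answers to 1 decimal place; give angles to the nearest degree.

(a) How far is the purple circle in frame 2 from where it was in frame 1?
2.8

The purple circle moved from (4.6, 6.2) to (3.7, 3.5), a distance of √(0.9² + 2.7²) ≈ 2.8.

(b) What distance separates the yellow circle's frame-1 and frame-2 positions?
1.6

The yellow circle moved from (3.6, 0.9) to (3.1, 2.4), a distance of √(0.5² + 1.5²) ≈ 1.6.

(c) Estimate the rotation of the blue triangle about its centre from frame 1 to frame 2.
27° counter-clockwise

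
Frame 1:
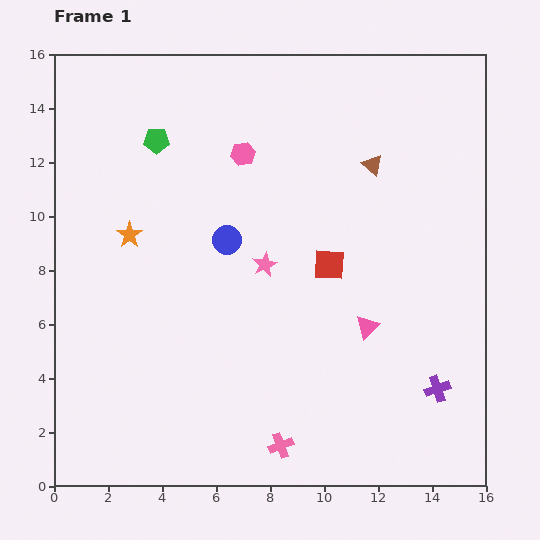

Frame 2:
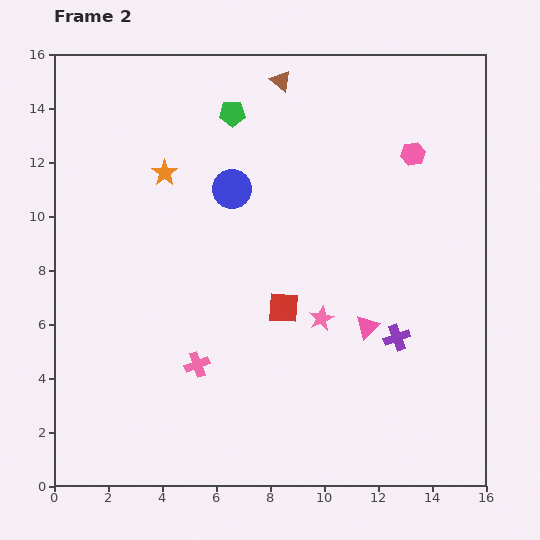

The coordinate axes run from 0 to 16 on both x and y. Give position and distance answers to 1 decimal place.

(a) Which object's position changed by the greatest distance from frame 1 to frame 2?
the pink hexagon

(moved 6.3; next 4.6)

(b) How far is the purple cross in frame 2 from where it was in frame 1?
2.4

The purple cross moved from (14.2, 3.6) to (12.7, 5.5), a distance of √(1.5² + 1.9²) ≈ 2.4.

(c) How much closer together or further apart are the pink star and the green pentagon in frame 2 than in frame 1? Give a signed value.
+2.2

Distance in frame 1: 6.1. Distance in frame 2: 8.3.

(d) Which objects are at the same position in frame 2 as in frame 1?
the pink triangle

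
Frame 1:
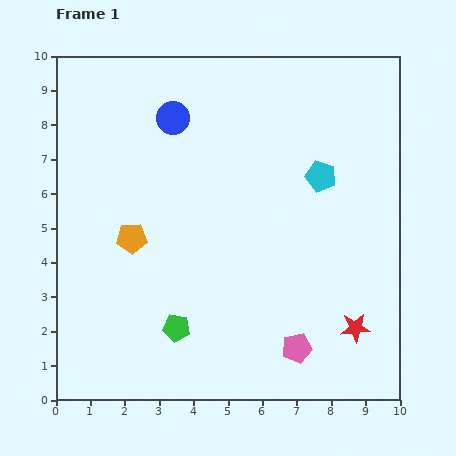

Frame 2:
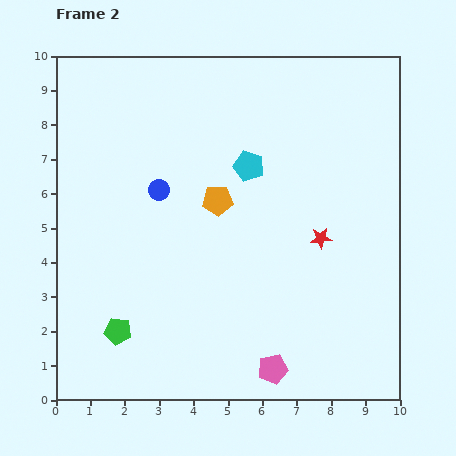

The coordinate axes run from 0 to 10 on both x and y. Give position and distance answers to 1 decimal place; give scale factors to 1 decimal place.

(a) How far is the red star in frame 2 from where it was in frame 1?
2.8

The red star moved from (8.7, 2.1) to (7.7, 4.7), a distance of √(1.0² + 2.6²) ≈ 2.8.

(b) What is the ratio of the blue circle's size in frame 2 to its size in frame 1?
0.6×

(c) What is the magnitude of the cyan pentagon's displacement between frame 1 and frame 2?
2.1

The cyan pentagon moved from (7.7, 6.5) to (5.6, 6.8), a distance of √(2.1² + 0.3²) ≈ 2.1.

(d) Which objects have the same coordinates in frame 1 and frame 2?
none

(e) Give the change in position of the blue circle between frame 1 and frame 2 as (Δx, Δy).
(-0.4, -2.1)

The blue circle was at (3.4, 8.2) in frame 1 and (3.0, 6.1) in frame 2.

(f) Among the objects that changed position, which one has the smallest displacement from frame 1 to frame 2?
the pink pentagon

(moved 0.9)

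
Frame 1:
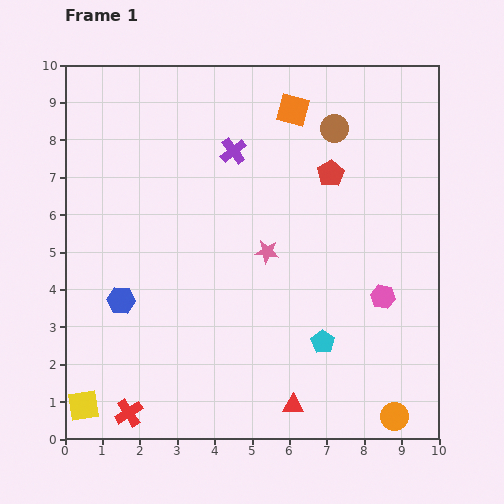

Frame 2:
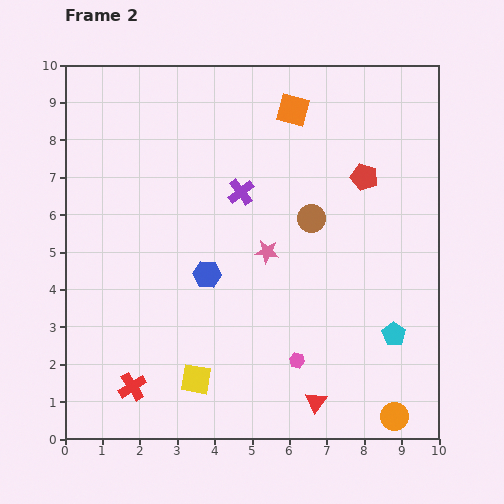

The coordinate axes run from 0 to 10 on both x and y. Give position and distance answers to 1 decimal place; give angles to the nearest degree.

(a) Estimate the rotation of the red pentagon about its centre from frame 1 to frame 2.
25° counter-clockwise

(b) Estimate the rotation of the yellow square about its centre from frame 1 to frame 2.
18° clockwise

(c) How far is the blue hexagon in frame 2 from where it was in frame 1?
2.4

The blue hexagon moved from (1.5, 3.7) to (3.8, 4.4), a distance of √(2.3² + 0.7²) ≈ 2.4.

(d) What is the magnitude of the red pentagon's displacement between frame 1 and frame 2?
0.9

The red pentagon moved from (7.1, 7.1) to (8.0, 7.0), a distance of √(0.9² + 0.1²) ≈ 0.9.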